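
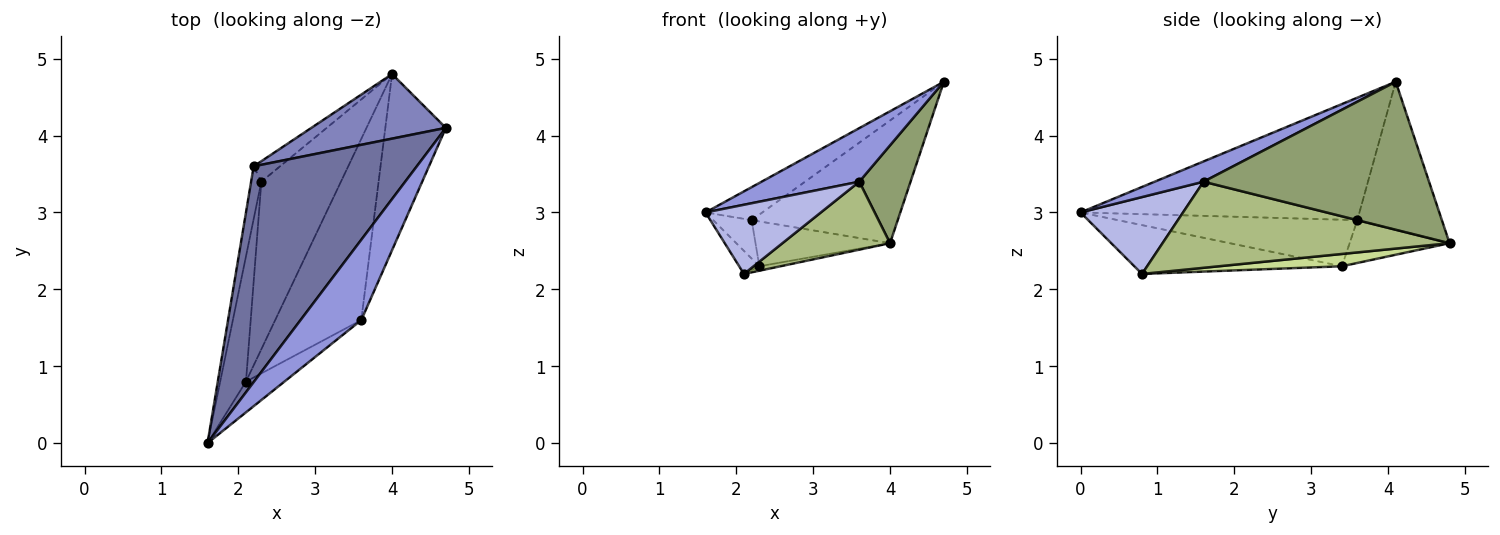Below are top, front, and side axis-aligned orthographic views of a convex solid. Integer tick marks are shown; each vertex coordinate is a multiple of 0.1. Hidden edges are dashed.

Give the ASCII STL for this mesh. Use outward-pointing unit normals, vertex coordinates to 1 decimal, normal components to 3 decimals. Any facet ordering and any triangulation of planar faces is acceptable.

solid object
 facet normal -0.596 0.121 0.794
  outer loop
   vertex 2.2 3.6 2.9
   vertex 1.6 0.0 3.0
   vertex 4.7 4.1 4.7
  endloop
 endfacet
 facet normal -0.456 0.788 0.415
  outer loop
   vertex 2.2 3.6 2.9
   vertex 4.7 4.1 4.7
   vertex 4.0 4.8 2.6
  endloop
 endfacet
 facet normal 0.267 -0.535 0.802
  outer loop
   vertex 3.6 1.6 3.4
   vertex 4.7 4.1 4.7
   vertex 1.6 0.0 3.0
  endloop
 endfacet
 facet normal 0.630 -0.709 -0.315
  outer loop
   vertex 3.6 1.6 3.4
   vertex 1.6 0.0 3.0
   vertex 2.1 0.8 2.2
  endloop
 endfacet
 facet normal 0.906 -0.206 -0.371
  outer loop
   vertex 3.6 1.6 3.4
   vertex 4.0 4.8 2.6
   vertex 4.7 4.1 4.7
  endloop
 endfacet
 facet normal 0.683 -0.256 -0.683
  outer loop
   vertex 3.6 1.6 3.4
   vertex 2.1 0.8 2.2
   vertex 4.0 4.8 2.6
  endloop
 endfacet
 facet normal 0.153 0.026 -0.988
  outer loop
   vertex 2.3 3.4 2.3
   vertex 4.0 4.8 2.6
   vertex 2.1 0.8 2.2
  endloop
 endfacet
 facet normal -0.560 0.754 -0.345
  outer loop
   vertex 2.3 3.4 2.3
   vertex 2.2 3.6 2.9
   vertex 4.0 4.8 2.6
  endloop
 endfacet
 facet normal -0.881 0.086 -0.465
  outer loop
   vertex 2.3 3.4 2.3
   vertex 2.1 0.8 2.2
   vertex 1.6 0.0 3.0
  endloop
 endfacet
 facet normal -0.965 0.155 -0.212
  outer loop
   vertex 2.3 3.4 2.3
   vertex 1.6 0.0 3.0
   vertex 2.2 3.6 2.9
  endloop
 endfacet
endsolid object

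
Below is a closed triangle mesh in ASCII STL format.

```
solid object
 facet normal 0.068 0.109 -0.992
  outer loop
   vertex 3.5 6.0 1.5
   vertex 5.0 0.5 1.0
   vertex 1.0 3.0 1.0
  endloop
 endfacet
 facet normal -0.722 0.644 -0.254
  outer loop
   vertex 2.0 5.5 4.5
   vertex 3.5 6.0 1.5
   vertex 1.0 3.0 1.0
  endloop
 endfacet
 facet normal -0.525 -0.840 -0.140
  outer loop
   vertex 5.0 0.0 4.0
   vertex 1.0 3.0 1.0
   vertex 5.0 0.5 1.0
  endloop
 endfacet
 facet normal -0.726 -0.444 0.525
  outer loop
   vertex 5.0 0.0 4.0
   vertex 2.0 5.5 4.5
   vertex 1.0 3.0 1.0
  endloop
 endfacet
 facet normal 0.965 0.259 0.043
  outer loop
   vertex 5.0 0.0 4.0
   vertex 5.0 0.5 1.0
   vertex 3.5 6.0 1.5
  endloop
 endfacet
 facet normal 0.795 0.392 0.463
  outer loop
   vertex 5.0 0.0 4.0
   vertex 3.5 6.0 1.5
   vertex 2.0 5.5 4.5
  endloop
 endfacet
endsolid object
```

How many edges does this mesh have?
9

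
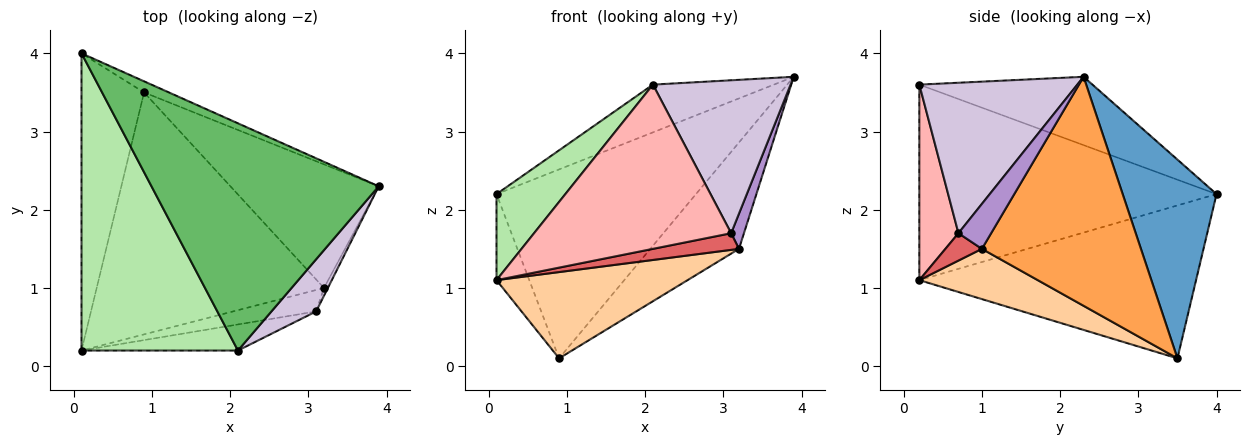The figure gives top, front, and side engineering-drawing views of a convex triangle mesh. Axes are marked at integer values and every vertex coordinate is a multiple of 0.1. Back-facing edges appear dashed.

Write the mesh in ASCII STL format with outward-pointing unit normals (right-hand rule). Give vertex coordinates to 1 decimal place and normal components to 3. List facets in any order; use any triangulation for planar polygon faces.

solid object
 facet normal 0.425 0.904 -0.053
  outer loop
   vertex 0.9 3.5 0.1
   vertex 0.1 4.0 2.2
   vertex 3.9 2.3 3.7
  endloop
 endfacet
 facet normal -0.920 0.109 -0.376
  outer loop
   vertex 0.9 3.5 0.1
   vertex 0.1 0.2 1.1
   vertex 0.1 4.0 2.2
  endloop
 endfacet
 facet normal 0.760 0.424 -0.492
  outer loop
   vertex 3.2 1.0 1.5
   vertex 0.9 3.5 0.1
   vertex 3.9 2.3 3.7
  endloop
 endfacet
 facet normal 0.204 -0.329 -0.922
  outer loop
   vertex 3.2 1.0 1.5
   vertex 0.1 0.2 1.1
   vertex 0.9 3.5 0.1
  endloop
 endfacet
 facet normal -0.282 0.197 0.939
  outer loop
   vertex 2.1 0.2 3.6
   vertex 3.9 2.3 3.7
   vertex 0.1 4.0 2.2
  endloop
 endfacet
 facet normal -0.768 -0.178 0.615
  outer loop
   vertex 2.1 0.2 3.6
   vertex 0.1 4.0 2.2
   vertex 0.1 0.2 1.1
  endloop
 endfacet
 facet normal 0.252 -0.594 -0.764
  outer loop
   vertex 3.1 0.7 1.7
   vertex 0.1 0.2 1.1
   vertex 3.2 1.0 1.5
  endloop
 endfacet
 facet normal 0.192 -0.969 -0.154
  outer loop
   vertex 3.1 0.7 1.7
   vertex 2.1 0.2 3.6
   vertex 0.1 0.2 1.1
  endloop
 endfacet
 facet normal 0.928 -0.363 -0.081
  outer loop
   vertex 3.1 0.7 1.7
   vertex 3.2 1.0 1.5
   vertex 3.9 2.3 3.7
  endloop
 endfacet
 facet normal 0.736 -0.641 0.219
  outer loop
   vertex 3.1 0.7 1.7
   vertex 3.9 2.3 3.7
   vertex 2.1 0.2 3.6
  endloop
 endfacet
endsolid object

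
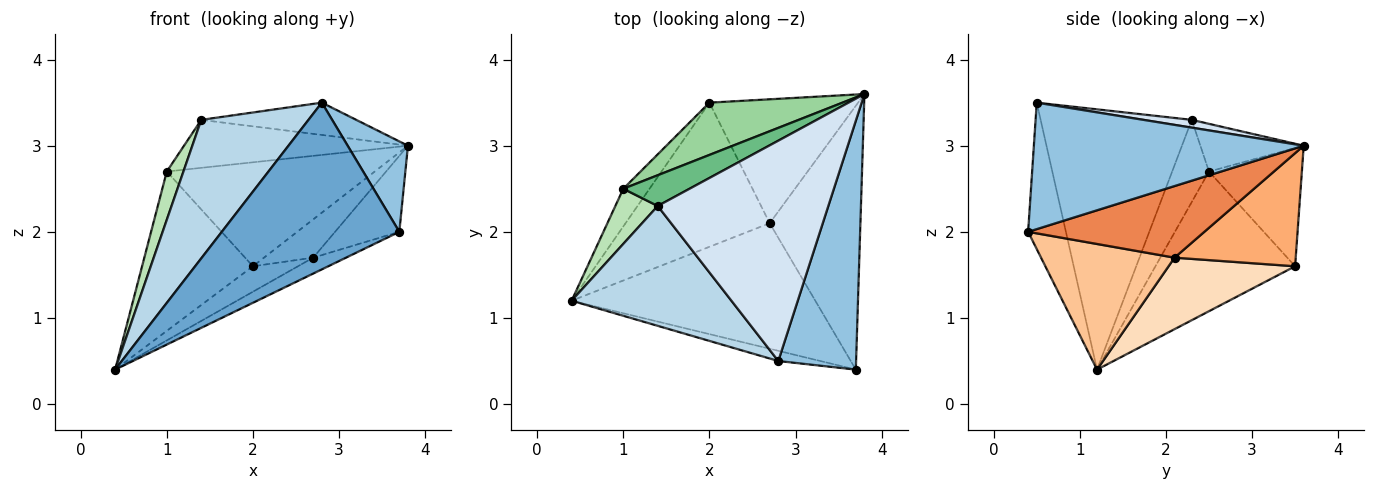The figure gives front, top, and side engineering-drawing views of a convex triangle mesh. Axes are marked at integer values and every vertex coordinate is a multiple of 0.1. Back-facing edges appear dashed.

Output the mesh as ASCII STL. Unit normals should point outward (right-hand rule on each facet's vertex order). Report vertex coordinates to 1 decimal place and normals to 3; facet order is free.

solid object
 facet normal -0.208 -0.976 -0.060
  outer loop
   vertex 2.8 0.5 3.5
   vertex 0.4 1.2 0.4
   vertex 3.7 0.4 2.0
  endloop
 endfacet
 facet normal 0.837 -0.187 0.515
  outer loop
   vertex 2.8 0.5 3.5
   vertex 3.7 0.4 2.0
   vertex 3.8 3.6 3.0
  endloop
 endfacet
 facet normal -0.729 -0.517 0.448
  outer loop
   vertex 1.4 2.3 3.3
   vertex 0.4 1.2 0.4
   vertex 2.8 0.5 3.5
  endloop
 endfacet
 facet normal 0.045 0.145 0.988
  outer loop
   vertex 1.4 2.3 3.3
   vertex 2.8 0.5 3.5
   vertex 3.8 3.6 3.0
  endloop
 endfacet
 facet normal 0.604 0.220 -0.766
  outer loop
   vertex 2.7 2.1 1.7
   vertex 3.8 3.6 3.0
   vertex 3.7 0.4 2.0
  endloop
 endfacet
 facet normal 0.588 0.239 -0.773
  outer loop
   vertex 2.7 2.1 1.7
   vertex 2.0 3.5 1.6
   vertex 3.8 3.6 3.0
  endloop
 endfacet
 facet normal 0.455 0.112 -0.883
  outer loop
   vertex 2.7 2.1 1.7
   vertex 3.7 0.4 2.0
   vertex 0.4 1.2 0.4
  endloop
 endfacet
 facet normal 0.439 0.156 -0.885
  outer loop
   vertex 2.7 2.1 1.7
   vertex 0.4 1.2 0.4
   vertex 2.0 3.5 1.6
  endloop
 endfacet
 facet normal -0.362 0.785 0.503
  outer loop
   vertex 1.0 2.5 2.7
   vertex 1.4 2.3 3.3
   vertex 3.8 3.6 3.0
  endloop
 endfacet
 facet normal -0.371 0.830 0.417
  outer loop
   vertex 1.0 2.5 2.7
   vertex 3.8 3.6 3.0
   vertex 2.0 3.5 1.6
  endloop
 endfacet
 facet normal -0.825 -0.372 0.426
  outer loop
   vertex 1.0 2.5 2.7
   vertex 0.4 1.2 0.4
   vertex 1.4 2.3 3.3
  endloop
 endfacet
 facet normal -0.775 0.615 -0.145
  outer loop
   vertex 1.0 2.5 2.7
   vertex 2.0 3.5 1.6
   vertex 0.4 1.2 0.4
  endloop
 endfacet
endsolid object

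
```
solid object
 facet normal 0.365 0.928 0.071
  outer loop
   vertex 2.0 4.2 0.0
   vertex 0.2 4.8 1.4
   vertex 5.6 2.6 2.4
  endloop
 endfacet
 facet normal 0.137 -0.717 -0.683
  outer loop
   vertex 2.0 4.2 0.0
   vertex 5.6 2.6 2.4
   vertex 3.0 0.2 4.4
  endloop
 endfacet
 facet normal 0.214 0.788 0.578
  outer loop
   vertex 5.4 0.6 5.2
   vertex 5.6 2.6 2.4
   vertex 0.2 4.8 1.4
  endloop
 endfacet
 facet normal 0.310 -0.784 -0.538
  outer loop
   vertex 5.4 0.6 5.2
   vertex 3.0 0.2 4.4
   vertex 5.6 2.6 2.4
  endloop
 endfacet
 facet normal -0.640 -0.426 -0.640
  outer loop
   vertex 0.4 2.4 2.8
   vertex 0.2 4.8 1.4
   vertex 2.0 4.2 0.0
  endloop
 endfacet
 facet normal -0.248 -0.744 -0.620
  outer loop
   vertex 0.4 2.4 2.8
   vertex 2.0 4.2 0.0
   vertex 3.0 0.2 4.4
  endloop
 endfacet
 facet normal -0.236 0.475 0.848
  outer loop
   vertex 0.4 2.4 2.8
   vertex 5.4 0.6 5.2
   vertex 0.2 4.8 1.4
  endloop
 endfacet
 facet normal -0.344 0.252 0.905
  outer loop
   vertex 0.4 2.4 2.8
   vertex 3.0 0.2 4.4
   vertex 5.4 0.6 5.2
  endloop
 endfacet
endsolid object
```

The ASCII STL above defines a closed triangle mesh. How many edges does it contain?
12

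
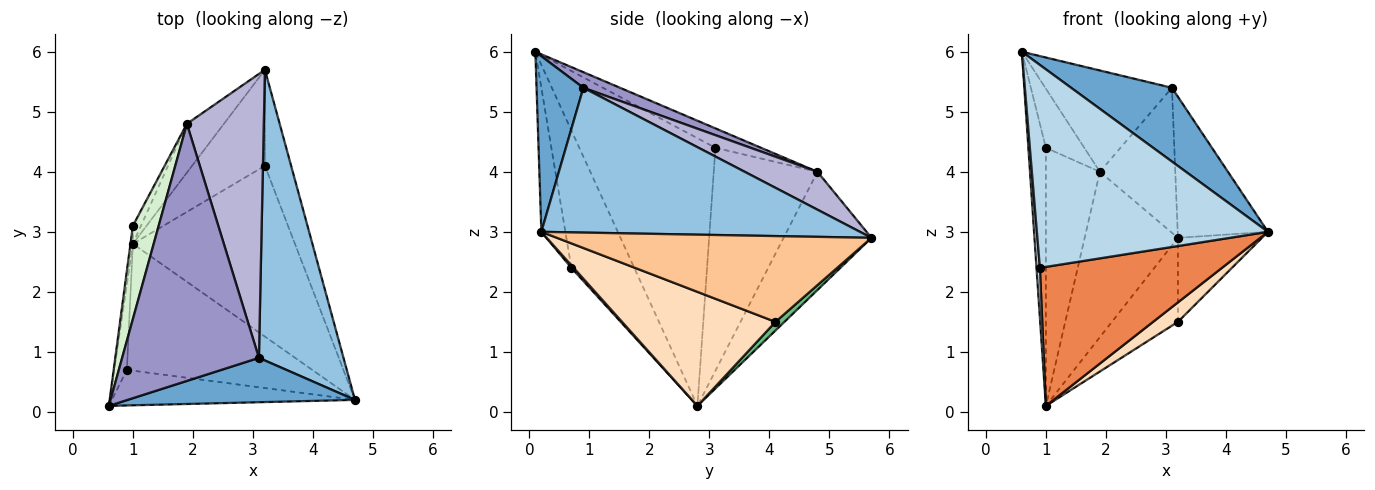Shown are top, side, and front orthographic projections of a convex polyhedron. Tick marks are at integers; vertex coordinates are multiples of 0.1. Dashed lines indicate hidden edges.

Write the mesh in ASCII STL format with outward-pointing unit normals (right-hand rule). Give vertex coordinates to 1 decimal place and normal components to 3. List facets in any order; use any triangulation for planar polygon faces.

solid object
 facet normal 0.370 -0.796 0.479
  outer loop
   vertex 3.1 0.9 5.4
   vertex 0.6 0.1 6.0
   vertex 4.7 0.2 3.0
  endloop
 endfacet
 facet normal 0.839 0.238 0.490
  outer loop
   vertex 3.1 0.9 5.4
   vertex 4.7 0.2 3.0
   vertex 3.2 5.7 2.9
  endloop
 endfacet
 facet normal -0.102 -0.980 -0.172
  outer loop
   vertex 0.9 0.7 2.4
   vertex 4.7 0.2 3.0
   vertex 0.6 0.1 6.0
  endloop
 endfacet
 facet normal -0.994 -0.053 -0.092
  outer loop
   vertex 0.9 0.7 2.4
   vertex 0.6 0.1 6.0
   vertex 1.0 2.8 0.1
  endloop
 endfacet
 facet normal 0.009 -0.739 -0.674
  outer loop
   vertex 0.9 0.7 2.4
   vertex 1.0 2.8 0.1
   vertex 4.7 0.2 3.0
  endloop
 endfacet
 facet normal -0.992 0.127 -0.009
  outer loop
   vertex 1.0 3.1 4.4
   vertex 1.0 2.8 0.1
   vertex 0.6 0.1 6.0
  endloop
 endfacet
 facet normal 0.927 0.248 -0.283
  outer loop
   vertex 3.2 4.1 1.5
   vertex 3.2 5.7 2.9
   vertex 4.7 0.2 3.0
  endloop
 endfacet
 facet normal 0.573 -0.093 -0.814
  outer loop
   vertex 3.2 4.1 1.5
   vertex 4.7 0.2 3.0
   vertex 1.0 2.8 0.1
  endloop
 endfacet
 facet normal 0.089 0.656 -0.750
  outer loop
   vertex 3.2 4.1 1.5
   vertex 1.0 2.8 0.1
   vertex 3.2 5.7 2.9
  endloop
 endfacet
 facet normal -0.670 0.712 -0.210
  outer loop
   vertex 1.9 4.8 4.0
   vertex 3.2 5.7 2.9
   vertex 1.0 2.8 0.1
  endloop
 endfacet
 facet normal -0.886 0.462 -0.032
  outer loop
   vertex 1.9 4.8 4.0
   vertex 1.0 2.8 0.1
   vertex 1.0 3.1 4.4
  endloop
 endfacet
 facet normal -0.536 0.452 0.713
  outer loop
   vertex 1.9 4.8 4.0
   vertex 1.0 3.1 4.4
   vertex 0.6 0.1 6.0
  endloop
 endfacet
 facet normal 0.105 0.365 0.925
  outer loop
   vertex 1.9 4.8 4.0
   vertex 0.6 0.1 6.0
   vertex 3.1 0.9 5.4
  endloop
 endfacet
 facet normal 0.402 0.416 0.816
  outer loop
   vertex 1.9 4.8 4.0
   vertex 3.1 0.9 5.4
   vertex 3.2 5.7 2.9
  endloop
 endfacet
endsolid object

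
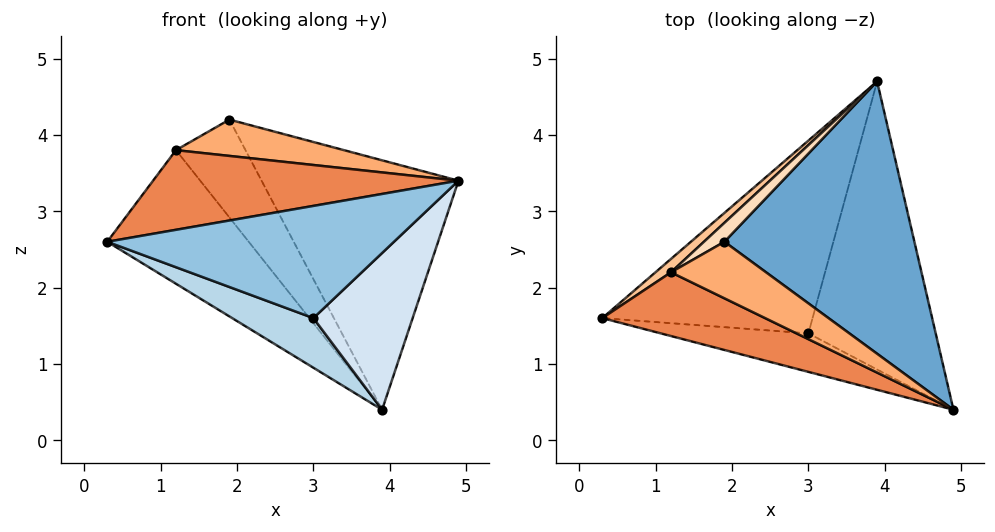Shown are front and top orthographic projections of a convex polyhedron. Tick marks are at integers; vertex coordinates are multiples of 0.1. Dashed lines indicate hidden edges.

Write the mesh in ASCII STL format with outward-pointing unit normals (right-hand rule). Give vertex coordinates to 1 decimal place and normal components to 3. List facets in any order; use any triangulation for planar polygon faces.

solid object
 facet normal 0.569 0.555 0.606
  outer loop
   vertex 1.9 2.6 4.2
   vertex 4.9 0.4 3.4
   vertex 3.9 4.7 0.4
  endloop
 endfacet
 facet normal -0.187 -0.929 -0.319
  outer loop
   vertex 3.0 1.4 1.6
   vertex 4.9 0.4 3.4
   vertex 0.3 1.6 2.6
  endloop
 endfacet
 facet normal -0.353 -0.233 -0.906
  outer loop
   vertex 3.0 1.4 1.6
   vertex 0.3 1.6 2.6
   vertex 3.9 4.7 0.4
  endloop
 endfacet
 facet normal 0.502 -0.413 -0.760
  outer loop
   vertex 3.0 1.4 1.6
   vertex 3.9 4.7 0.4
   vertex 4.9 0.4 3.4
  endloop
 endfacet
 facet normal -0.298 -0.745 0.596
  outer loop
   vertex 1.2 2.2 3.8
   vertex 0.3 1.6 2.6
   vertex 4.9 0.4 3.4
  endloop
 endfacet
 facet normal -0.169 -0.533 0.829
  outer loop
   vertex 1.2 2.2 3.8
   vertex 4.9 0.4 3.4
   vertex 1.9 2.6 4.2
  endloop
 endfacet
 facet normal -0.623 0.778 0.078
  outer loop
   vertex 1.2 2.2 3.8
   vertex 3.9 4.7 0.4
   vertex 0.3 1.6 2.6
  endloop
 endfacet
 facet normal -0.556 0.816 0.158
  outer loop
   vertex 1.2 2.2 3.8
   vertex 1.9 2.6 4.2
   vertex 3.9 4.7 0.4
  endloop
 endfacet
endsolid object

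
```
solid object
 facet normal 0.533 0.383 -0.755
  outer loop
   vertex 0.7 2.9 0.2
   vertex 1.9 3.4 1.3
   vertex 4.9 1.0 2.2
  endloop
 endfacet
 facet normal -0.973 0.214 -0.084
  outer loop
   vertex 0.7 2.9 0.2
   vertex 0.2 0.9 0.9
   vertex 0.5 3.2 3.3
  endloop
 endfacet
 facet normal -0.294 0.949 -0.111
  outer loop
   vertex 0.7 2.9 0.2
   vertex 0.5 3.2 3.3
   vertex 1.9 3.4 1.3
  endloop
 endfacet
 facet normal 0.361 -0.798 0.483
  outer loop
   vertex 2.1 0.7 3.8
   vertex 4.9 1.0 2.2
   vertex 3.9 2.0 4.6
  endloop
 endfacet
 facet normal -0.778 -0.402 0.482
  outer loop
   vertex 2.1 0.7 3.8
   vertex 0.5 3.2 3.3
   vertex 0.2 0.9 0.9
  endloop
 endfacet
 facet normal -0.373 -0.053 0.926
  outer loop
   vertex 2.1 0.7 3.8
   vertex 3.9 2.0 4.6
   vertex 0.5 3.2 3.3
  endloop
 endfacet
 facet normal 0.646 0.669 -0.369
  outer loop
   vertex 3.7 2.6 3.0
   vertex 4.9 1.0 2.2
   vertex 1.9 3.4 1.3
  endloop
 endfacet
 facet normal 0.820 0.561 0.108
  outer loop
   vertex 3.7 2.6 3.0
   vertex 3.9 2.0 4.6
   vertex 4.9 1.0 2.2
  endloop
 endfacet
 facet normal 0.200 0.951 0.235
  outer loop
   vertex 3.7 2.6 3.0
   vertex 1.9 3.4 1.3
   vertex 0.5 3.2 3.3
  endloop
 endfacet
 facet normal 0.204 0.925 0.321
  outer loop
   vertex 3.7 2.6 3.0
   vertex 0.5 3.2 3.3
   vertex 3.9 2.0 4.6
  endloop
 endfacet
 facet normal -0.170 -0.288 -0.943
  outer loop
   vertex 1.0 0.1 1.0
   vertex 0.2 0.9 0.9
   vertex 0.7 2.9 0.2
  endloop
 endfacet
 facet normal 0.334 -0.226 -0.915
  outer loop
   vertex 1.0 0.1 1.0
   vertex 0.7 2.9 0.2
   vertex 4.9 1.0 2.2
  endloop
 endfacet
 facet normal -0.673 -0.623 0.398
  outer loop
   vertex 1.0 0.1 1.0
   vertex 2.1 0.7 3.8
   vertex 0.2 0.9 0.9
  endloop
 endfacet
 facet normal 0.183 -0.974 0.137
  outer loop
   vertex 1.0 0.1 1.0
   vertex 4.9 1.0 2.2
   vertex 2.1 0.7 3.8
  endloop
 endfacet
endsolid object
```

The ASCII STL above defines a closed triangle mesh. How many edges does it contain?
21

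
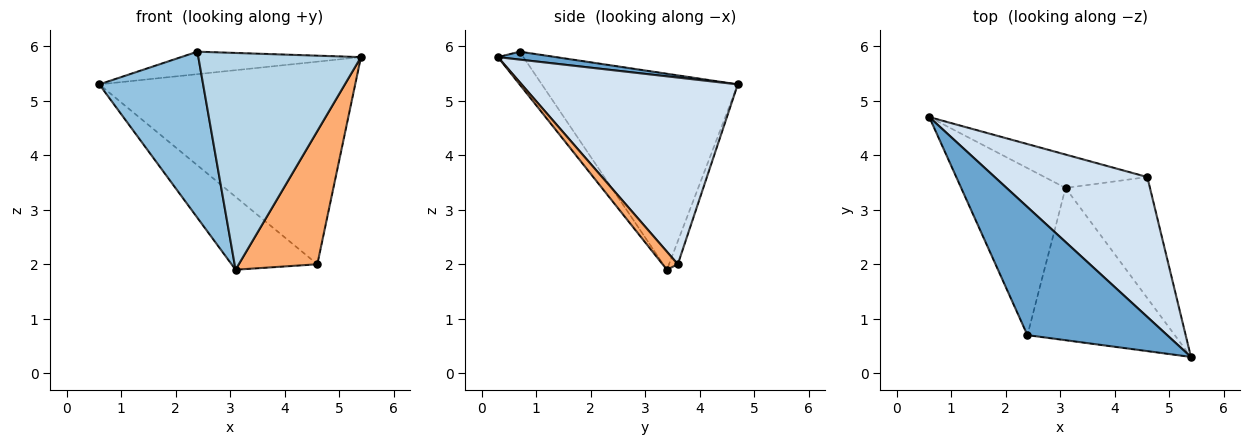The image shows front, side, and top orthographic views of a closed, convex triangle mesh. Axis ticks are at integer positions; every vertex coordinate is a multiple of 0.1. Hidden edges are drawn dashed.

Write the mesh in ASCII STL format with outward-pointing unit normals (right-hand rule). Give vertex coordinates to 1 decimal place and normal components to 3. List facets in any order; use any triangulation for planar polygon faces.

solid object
 facet normal 0.056 0.173 0.983
  outer loop
   vertex 2.4 0.7 5.9
   vertex 5.4 0.3 5.8
   vertex 0.6 4.7 5.3
  endloop
 endfacet
 facet normal -0.799 -0.424 -0.426
  outer loop
   vertex 3.1 3.4 1.9
   vertex 2.4 0.7 5.9
   vertex 0.6 4.7 5.3
  endloop
 endfacet
 facet normal -0.127 -0.812 -0.570
  outer loop
   vertex 3.1 3.4 1.9
   vertex 5.4 0.3 5.8
   vertex 2.4 0.7 5.9
  endloop
 endfacet
 facet normal 0.571 0.676 0.467
  outer loop
   vertex 4.6 3.6 2.0
   vertex 0.6 4.7 5.3
   vertex 5.4 0.3 5.8
  endloop
 endfacet
 facet normal -0.093 0.905 -0.415
  outer loop
   vertex 4.6 3.6 2.0
   vertex 3.1 3.4 1.9
   vertex 0.6 4.7 5.3
  endloop
 endfacet
 facet normal 0.142 -0.732 -0.666
  outer loop
   vertex 4.6 3.6 2.0
   vertex 5.4 0.3 5.8
   vertex 3.1 3.4 1.9
  endloop
 endfacet
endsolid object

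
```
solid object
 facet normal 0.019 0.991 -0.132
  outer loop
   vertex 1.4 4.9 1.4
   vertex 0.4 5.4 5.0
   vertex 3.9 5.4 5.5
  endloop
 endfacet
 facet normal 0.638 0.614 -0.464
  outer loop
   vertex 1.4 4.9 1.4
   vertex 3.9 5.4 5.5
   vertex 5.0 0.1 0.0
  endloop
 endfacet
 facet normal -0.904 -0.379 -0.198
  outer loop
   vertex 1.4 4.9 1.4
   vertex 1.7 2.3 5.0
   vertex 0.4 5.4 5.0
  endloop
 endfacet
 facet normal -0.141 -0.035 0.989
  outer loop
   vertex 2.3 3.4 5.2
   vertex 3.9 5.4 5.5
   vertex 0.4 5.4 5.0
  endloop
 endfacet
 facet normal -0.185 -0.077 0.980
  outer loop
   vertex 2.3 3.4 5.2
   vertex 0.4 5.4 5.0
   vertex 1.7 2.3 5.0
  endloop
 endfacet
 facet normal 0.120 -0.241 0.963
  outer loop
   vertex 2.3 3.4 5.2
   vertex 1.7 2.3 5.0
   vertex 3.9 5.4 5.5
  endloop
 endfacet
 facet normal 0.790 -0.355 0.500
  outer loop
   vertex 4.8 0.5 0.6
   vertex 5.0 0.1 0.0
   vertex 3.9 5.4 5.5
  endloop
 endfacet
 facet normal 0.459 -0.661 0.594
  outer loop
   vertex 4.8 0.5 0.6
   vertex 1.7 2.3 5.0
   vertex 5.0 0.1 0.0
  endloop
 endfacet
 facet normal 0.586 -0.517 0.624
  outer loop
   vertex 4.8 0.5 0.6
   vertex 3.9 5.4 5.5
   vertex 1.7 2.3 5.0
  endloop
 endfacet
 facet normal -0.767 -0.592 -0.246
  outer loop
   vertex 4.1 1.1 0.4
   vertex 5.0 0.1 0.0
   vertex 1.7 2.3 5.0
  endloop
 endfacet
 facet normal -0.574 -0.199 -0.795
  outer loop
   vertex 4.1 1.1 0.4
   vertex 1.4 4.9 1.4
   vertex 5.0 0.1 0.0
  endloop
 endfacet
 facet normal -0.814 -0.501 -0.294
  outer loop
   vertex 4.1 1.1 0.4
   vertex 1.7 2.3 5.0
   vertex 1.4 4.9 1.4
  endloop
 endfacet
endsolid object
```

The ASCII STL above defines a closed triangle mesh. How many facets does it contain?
12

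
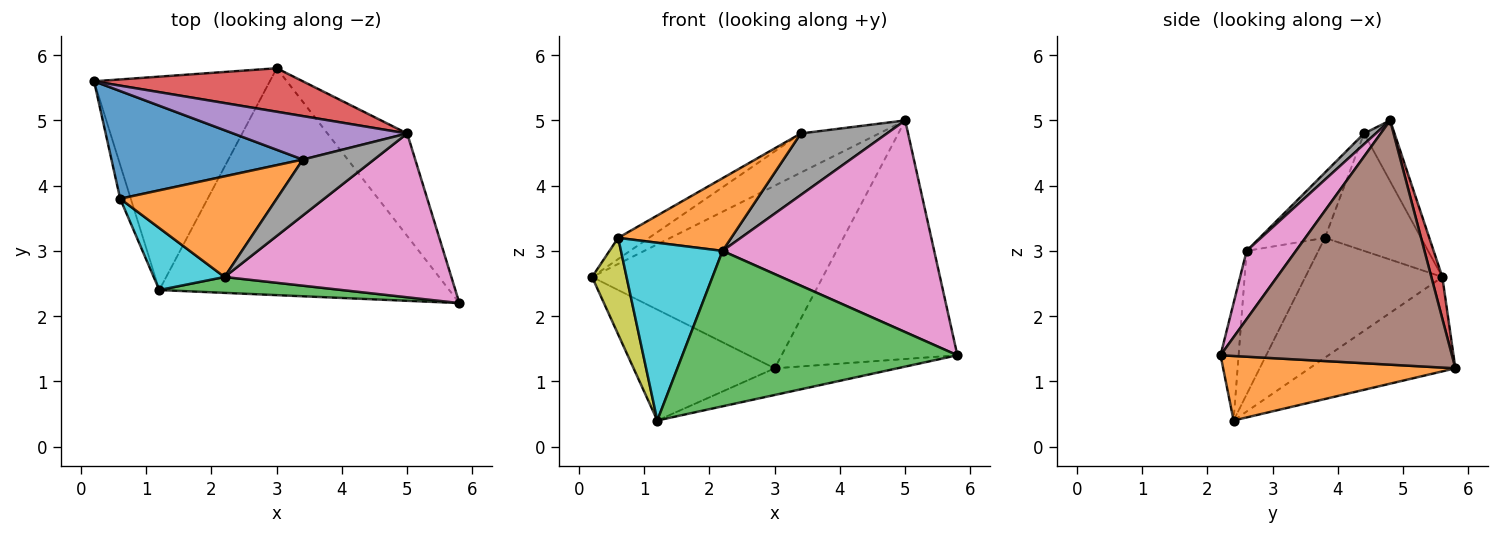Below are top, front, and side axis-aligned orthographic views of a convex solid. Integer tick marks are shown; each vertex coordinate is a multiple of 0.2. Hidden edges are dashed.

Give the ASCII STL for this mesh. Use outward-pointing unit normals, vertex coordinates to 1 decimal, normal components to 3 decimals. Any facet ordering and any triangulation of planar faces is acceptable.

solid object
 facet normal -0.430 0.416 -0.801
  outer loop
   vertex 3.0 5.8 1.2
   vertex 1.2 2.4 0.4
   vertex 0.2 5.6 2.6
  endloop
 endfacet
 facet normal 0.216 0.114 -0.970
  outer loop
   vertex 3.0 5.8 1.2
   vertex 5.8 2.2 1.4
   vertex 1.2 2.4 0.4
  endloop
 endfacet
 facet normal -0.065 -0.993 0.101
  outer loop
   vertex 2.2 2.6 3.0
   vertex 1.2 2.4 0.4
   vertex 5.8 2.2 1.4
  endloop
 endfacet
 facet normal 0.046 0.972 0.231
  outer loop
   vertex 5.0 4.8 5.0
   vertex 3.0 5.8 1.2
   vertex 0.2 5.6 2.6
  endloop
 endfacet
 facet normal -0.252 0.647 0.719
  outer loop
   vertex 5.0 4.8 5.0
   vertex 0.2 5.6 2.6
   vertex 3.4 4.4 4.8
  endloop
 endfacet
 facet normal 0.771 0.585 -0.252
  outer loop
   vertex 5.0 4.8 5.0
   vertex 5.8 2.2 1.4
   vertex 3.0 5.8 1.2
  endloop
 endfacet
 facet normal 0.181 -0.778 0.602
  outer loop
   vertex 5.0 4.8 5.0
   vertex 2.2 2.6 3.0
   vertex 5.8 2.2 1.4
  endloop
 endfacet
 facet normal 0.100 -0.736 0.669
  outer loop
   vertex 5.0 4.8 5.0
   vertex 3.4 4.4 4.8
   vertex 2.2 2.6 3.0
  endloop
 endfacet
 facet normal -0.966 -0.243 -0.085
  outer loop
   vertex 0.6 3.8 3.2
   vertex 0.2 5.6 2.6
   vertex 1.2 2.4 0.4
  endloop
 endfacet
 facet normal -0.555 -0.786 0.274
  outer loop
   vertex 0.6 3.8 3.2
   vertex 1.2 2.4 0.4
   vertex 2.2 2.6 3.0
  endloop
 endfacet
 facet normal -0.516 0.166 0.841
  outer loop
   vertex 0.6 3.8 3.2
   vertex 3.4 4.4 4.8
   vertex 0.2 5.6 2.6
  endloop
 endfacet
 facet normal -0.320 -0.555 0.768
  outer loop
   vertex 0.6 3.8 3.2
   vertex 2.2 2.6 3.0
   vertex 3.4 4.4 4.8
  endloop
 endfacet
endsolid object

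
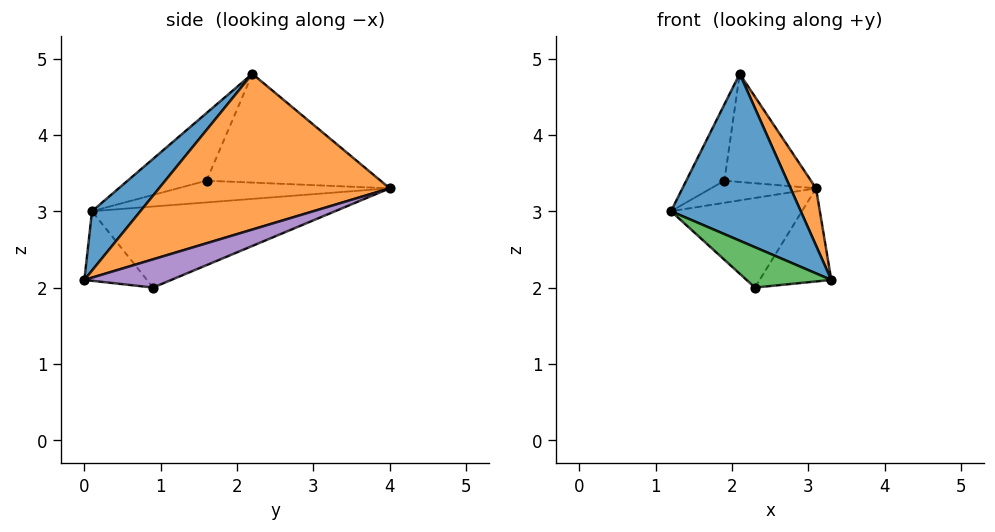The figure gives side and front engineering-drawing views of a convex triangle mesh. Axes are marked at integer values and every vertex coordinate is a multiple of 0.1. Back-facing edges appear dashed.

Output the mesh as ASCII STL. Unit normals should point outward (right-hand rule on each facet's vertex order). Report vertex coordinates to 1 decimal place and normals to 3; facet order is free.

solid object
 facet normal 0.257 -0.690 0.677
  outer loop
   vertex 2.1 2.2 4.8
   vertex 1.2 0.1 3.0
   vertex 3.3 0.0 2.1
  endloop
 endfacet
 facet normal 0.878 -0.097 0.469
  outer loop
   vertex 2.1 2.2 4.8
   vertex 3.3 0.0 2.1
   vertex 3.1 4.0 3.3
  endloop
 endfacet
 facet normal -0.363 -0.491 -0.792
  outer loop
   vertex 2.3 0.9 2.0
   vertex 3.3 0.0 2.1
   vertex 1.2 0.1 3.0
  endloop
 endfacet
 facet normal -0.759 0.409 -0.508
  outer loop
   vertex 2.3 0.9 2.0
   vertex 1.2 0.1 3.0
   vertex 3.1 4.0 3.3
  endloop
 endfacet
 facet normal 0.346 0.285 -0.894
  outer loop
   vertex 2.3 0.9 2.0
   vertex 3.1 4.0 3.3
   vertex 3.3 0.0 2.1
  endloop
 endfacet
 facet normal -0.892 0.442 -0.096
  outer loop
   vertex 1.9 1.6 3.4
   vertex 3.1 4.0 3.3
   vertex 1.2 0.1 3.0
  endloop
 endfacet
 facet normal -0.899 0.435 -0.058
  outer loop
   vertex 1.9 1.6 3.4
   vertex 1.2 0.1 3.0
   vertex 2.1 2.2 4.8
  endloop
 endfacet
 facet normal -0.894 0.444 -0.063
  outer loop
   vertex 1.9 1.6 3.4
   vertex 2.1 2.2 4.8
   vertex 3.1 4.0 3.3
  endloop
 endfacet
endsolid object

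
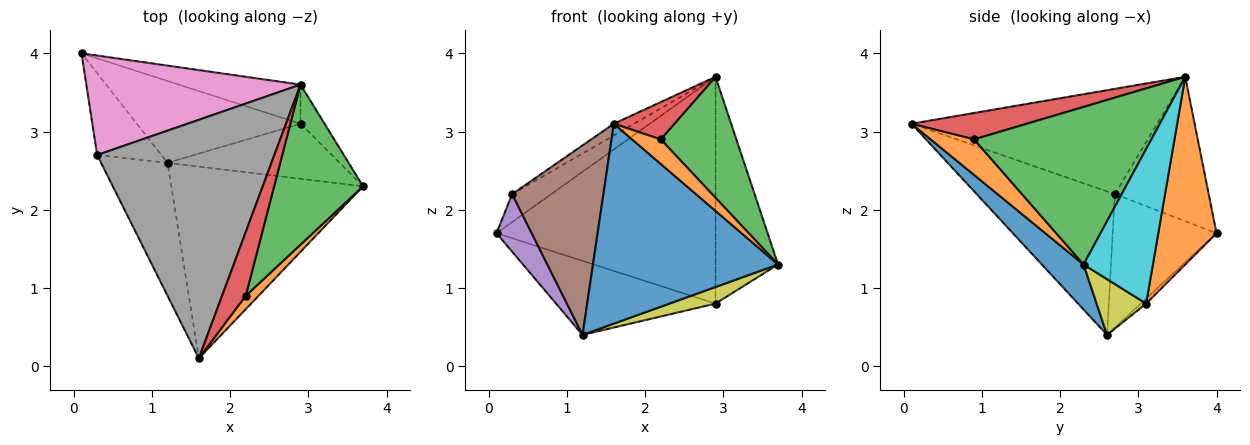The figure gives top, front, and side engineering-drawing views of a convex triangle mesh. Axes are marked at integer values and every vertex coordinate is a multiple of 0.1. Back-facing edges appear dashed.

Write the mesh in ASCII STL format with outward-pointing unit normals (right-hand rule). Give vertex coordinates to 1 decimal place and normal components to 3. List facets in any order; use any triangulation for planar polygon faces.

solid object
 facet normal 0.161 -0.712 -0.683
  outer loop
   vertex 1.2 2.6 0.4
   vertex 3.7 2.3 1.3
   vertex 1.6 0.1 3.1
  endloop
 endfacet
 facet normal 0.799 -0.528 0.288
  outer loop
   vertex 2.2 0.9 2.9
   vertex 1.6 0.1 3.1
   vertex 3.7 2.3 1.3
  endloop
 endfacet
 facet normal 0.816 -0.348 0.461
  outer loop
   vertex 2.2 0.9 2.9
   vertex 3.7 2.3 1.3
   vertex 2.9 3.6 3.7
  endloop
 endfacet
 facet normal 0.693 -0.364 0.622
  outer loop
   vertex 2.2 0.9 2.9
   vertex 2.9 3.6 3.7
   vertex 1.6 0.1 3.1
  endloop
 endfacet
 facet normal -0.862 -0.292 -0.415
  outer loop
   vertex 0.3 2.7 2.2
   vertex 0.1 4.0 1.7
   vertex 1.2 2.6 0.4
  endloop
 endfacet
 facet normal -0.778 -0.514 -0.361
  outer loop
   vertex 0.3 2.7 2.2
   vertex 1.2 2.6 0.4
   vertex 1.6 0.1 3.1
  endloop
 endfacet
 facet normal -0.544 0.227 0.808
  outer loop
   vertex 0.3 2.7 2.2
   vertex 2.9 3.6 3.7
   vertex 0.1 4.0 1.7
  endloop
 endfacet
 facet normal -0.510 0.042 0.859
  outer loop
   vertex 0.3 2.7 2.2
   vertex 1.6 0.1 3.1
   vertex 2.9 3.6 3.7
  endloop
 endfacet
 facet normal 0.296 -0.275 -0.915
  outer loop
   vertex 2.9 3.1 0.8
   vertex 3.7 2.3 1.3
   vertex 1.2 2.6 0.4
  endloop
 endfacet
 facet normal 0.737 0.666 -0.115
  outer loop
   vertex 2.9 3.1 0.8
   vertex 2.9 3.6 3.7
   vertex 3.7 2.3 1.3
  endloop
 endfacet
 facet normal -0.023 0.671 -0.741
  outer loop
   vertex 2.9 3.1 0.8
   vertex 1.2 2.6 0.4
   vertex 0.1 4.0 1.7
  endloop
 endfacet
 facet normal 0.254 0.953 -0.164
  outer loop
   vertex 2.9 3.1 0.8
   vertex 0.1 4.0 1.7
   vertex 2.9 3.6 3.7
  endloop
 endfacet
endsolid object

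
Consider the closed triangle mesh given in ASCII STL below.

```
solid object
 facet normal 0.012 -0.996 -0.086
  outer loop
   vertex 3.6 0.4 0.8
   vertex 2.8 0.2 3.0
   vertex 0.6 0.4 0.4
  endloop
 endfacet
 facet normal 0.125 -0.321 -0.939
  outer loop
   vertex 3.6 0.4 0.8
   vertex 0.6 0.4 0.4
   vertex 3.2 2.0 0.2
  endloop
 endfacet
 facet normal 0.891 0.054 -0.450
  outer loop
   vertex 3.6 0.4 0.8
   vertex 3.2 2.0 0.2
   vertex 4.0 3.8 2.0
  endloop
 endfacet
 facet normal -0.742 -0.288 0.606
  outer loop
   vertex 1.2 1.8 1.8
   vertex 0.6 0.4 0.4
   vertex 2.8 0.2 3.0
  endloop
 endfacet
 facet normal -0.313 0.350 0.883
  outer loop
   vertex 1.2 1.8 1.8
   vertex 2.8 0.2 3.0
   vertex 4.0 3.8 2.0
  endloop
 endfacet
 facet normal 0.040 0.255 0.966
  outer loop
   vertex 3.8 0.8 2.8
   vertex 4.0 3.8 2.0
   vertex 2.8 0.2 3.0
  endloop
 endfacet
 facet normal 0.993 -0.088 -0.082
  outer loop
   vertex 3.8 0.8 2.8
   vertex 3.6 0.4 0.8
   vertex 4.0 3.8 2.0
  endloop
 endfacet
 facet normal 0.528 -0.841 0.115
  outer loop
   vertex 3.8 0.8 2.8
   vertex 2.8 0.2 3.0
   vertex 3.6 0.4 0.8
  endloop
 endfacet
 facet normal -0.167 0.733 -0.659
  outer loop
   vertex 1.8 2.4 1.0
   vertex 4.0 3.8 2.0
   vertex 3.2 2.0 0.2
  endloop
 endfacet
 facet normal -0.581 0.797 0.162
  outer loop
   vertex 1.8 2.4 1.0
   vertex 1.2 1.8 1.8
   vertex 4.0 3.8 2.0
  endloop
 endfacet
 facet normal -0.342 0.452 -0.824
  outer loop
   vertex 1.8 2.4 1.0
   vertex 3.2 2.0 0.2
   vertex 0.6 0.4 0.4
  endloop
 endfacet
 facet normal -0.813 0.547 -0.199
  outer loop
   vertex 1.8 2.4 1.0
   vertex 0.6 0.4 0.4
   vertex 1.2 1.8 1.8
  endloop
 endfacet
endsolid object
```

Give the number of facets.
12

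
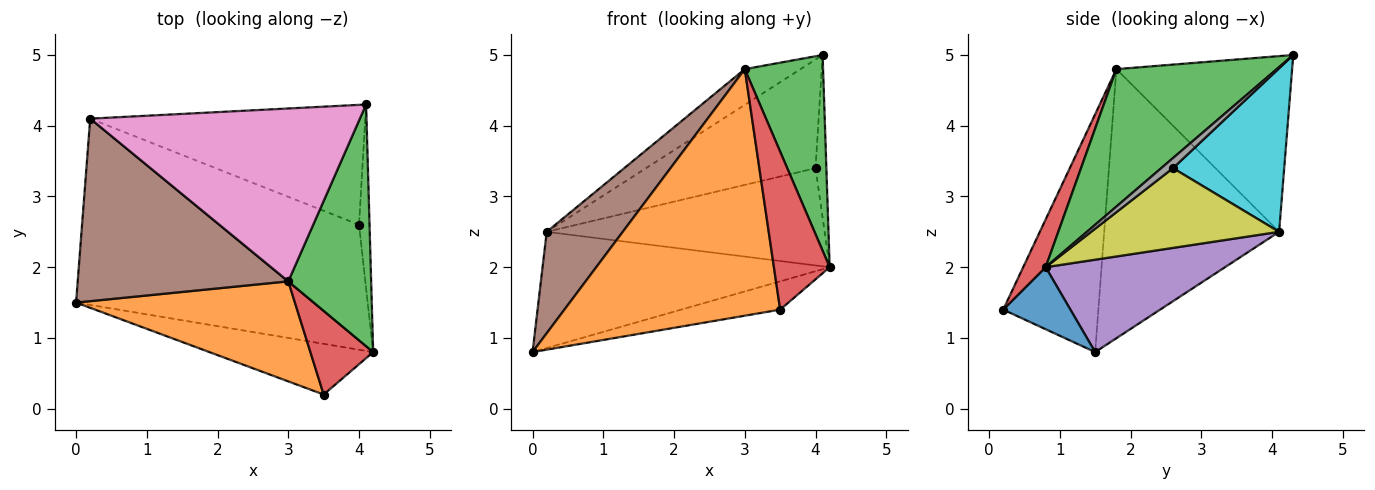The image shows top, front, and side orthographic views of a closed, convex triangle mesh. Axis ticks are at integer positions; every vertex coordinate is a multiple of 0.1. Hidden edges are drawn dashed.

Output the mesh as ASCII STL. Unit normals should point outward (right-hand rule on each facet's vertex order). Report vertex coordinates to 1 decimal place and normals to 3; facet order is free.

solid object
 facet normal 0.314 0.463 -0.829
  outer loop
   vertex 3.5 0.2 1.4
   vertex 0.0 1.5 0.8
   vertex 4.2 0.8 2.0
  endloop
 endfacet
 facet normal -0.378 -0.858 0.348
  outer loop
   vertex 3.0 1.8 4.8
   vertex 0.0 1.5 0.8
   vertex 3.5 0.2 1.4
  endloop
 endfacet
 facet normal 0.790 -0.386 0.476
  outer loop
   vertex 3.0 1.8 4.8
   vertex 4.2 0.8 2.0
   vertex 4.1 4.3 5.0
  endloop
 endfacet
 facet normal 0.335 -0.832 0.441
  outer loop
   vertex 3.0 1.8 4.8
   vertex 3.5 0.2 1.4
   vertex 4.2 0.8 2.0
  endloop
 endfacet
 facet normal 0.314 0.503 -0.806
  outer loop
   vertex 0.2 4.1 2.5
   vertex 4.2 0.8 2.0
   vertex 0.0 1.5 0.8
  endloop
 endfacet
 facet normal -0.745 -0.324 0.583
  outer loop
   vertex 0.2 4.1 2.5
   vertex 0.0 1.5 0.8
   vertex 3.0 1.8 4.8
  endloop
 endfacet
 facet normal -0.538 0.171 0.826
  outer loop
   vertex 0.2 4.1 2.5
   vertex 3.0 1.8 4.8
   vertex 4.1 4.3 5.0
  endloop
 endfacet
 facet normal 0.584 0.538 -0.608
  outer loop
   vertex 4.0 2.6 3.4
   vertex 4.1 4.3 5.0
   vertex 4.2 0.8 2.0
  endloop
 endfacet
 facet normal 0.399 0.590 -0.702
  outer loop
   vertex 4.0 2.6 3.4
   vertex 4.2 0.8 2.0
   vertex 0.2 4.1 2.5
  endloop
 endfacet
 facet normal 0.403 0.615 -0.678
  outer loop
   vertex 4.0 2.6 3.4
   vertex 0.2 4.1 2.5
   vertex 4.1 4.3 5.0
  endloop
 endfacet
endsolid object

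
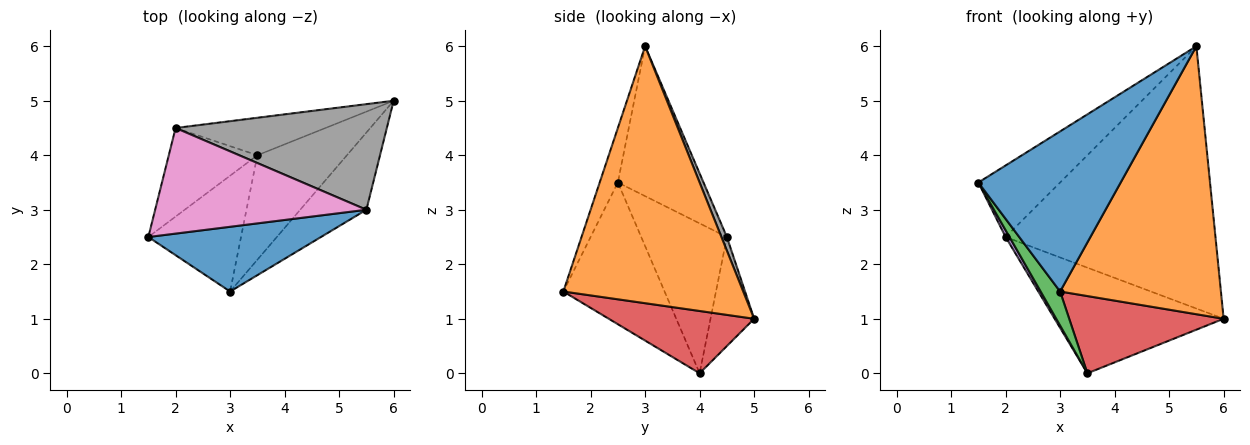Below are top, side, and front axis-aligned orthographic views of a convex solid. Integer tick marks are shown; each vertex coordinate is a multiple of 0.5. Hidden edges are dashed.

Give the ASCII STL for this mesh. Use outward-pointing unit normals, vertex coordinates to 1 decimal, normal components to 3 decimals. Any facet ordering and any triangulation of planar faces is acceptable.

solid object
 facet normal -0.118 -0.921 0.372
  outer loop
   vertex 5.5 3.0 6.0
   vertex 1.5 2.5 3.5
   vertex 3.0 1.5 1.5
  endloop
 endfacet
 facet normal 0.732 -0.655 -0.189
  outer loop
   vertex 5.5 3.0 6.0
   vertex 3.0 1.5 1.5
   vertex 6.0 5.0 1.0
  endloop
 endfacet
 facet normal -0.826 -0.159 -0.540
  outer loop
   vertex 3.5 4.0 0.0
   vertex 3.0 1.5 1.5
   vertex 1.5 2.5 3.5
  endloop
 endfacet
 facet normal 0.488 -0.519 -0.702
  outer loop
   vertex 3.5 4.0 0.0
   vertex 6.0 5.0 1.0
   vertex 3.0 1.5 1.5
  endloop
 endfacet
 facet normal -0.860 -0.039 -0.508
  outer loop
   vertex 2.0 4.5 2.5
   vertex 3.5 4.0 0.0
   vertex 1.5 2.5 3.5
  endloop
 endfacet
 facet normal -0.236 0.916 -0.325
  outer loop
   vertex 2.0 4.5 2.5
   vertex 6.0 5.0 1.0
   vertex 3.5 4.0 0.0
  endloop
 endfacet
 facet normal -0.507 0.484 0.714
  outer loop
   vertex 2.0 4.5 2.5
   vertex 1.5 2.5 3.5
   vertex 5.5 3.0 6.0
  endloop
 endfacet
 facet normal 0.024 0.927 0.373
  outer loop
   vertex 2.0 4.5 2.5
   vertex 5.5 3.0 6.0
   vertex 6.0 5.0 1.0
  endloop
 endfacet
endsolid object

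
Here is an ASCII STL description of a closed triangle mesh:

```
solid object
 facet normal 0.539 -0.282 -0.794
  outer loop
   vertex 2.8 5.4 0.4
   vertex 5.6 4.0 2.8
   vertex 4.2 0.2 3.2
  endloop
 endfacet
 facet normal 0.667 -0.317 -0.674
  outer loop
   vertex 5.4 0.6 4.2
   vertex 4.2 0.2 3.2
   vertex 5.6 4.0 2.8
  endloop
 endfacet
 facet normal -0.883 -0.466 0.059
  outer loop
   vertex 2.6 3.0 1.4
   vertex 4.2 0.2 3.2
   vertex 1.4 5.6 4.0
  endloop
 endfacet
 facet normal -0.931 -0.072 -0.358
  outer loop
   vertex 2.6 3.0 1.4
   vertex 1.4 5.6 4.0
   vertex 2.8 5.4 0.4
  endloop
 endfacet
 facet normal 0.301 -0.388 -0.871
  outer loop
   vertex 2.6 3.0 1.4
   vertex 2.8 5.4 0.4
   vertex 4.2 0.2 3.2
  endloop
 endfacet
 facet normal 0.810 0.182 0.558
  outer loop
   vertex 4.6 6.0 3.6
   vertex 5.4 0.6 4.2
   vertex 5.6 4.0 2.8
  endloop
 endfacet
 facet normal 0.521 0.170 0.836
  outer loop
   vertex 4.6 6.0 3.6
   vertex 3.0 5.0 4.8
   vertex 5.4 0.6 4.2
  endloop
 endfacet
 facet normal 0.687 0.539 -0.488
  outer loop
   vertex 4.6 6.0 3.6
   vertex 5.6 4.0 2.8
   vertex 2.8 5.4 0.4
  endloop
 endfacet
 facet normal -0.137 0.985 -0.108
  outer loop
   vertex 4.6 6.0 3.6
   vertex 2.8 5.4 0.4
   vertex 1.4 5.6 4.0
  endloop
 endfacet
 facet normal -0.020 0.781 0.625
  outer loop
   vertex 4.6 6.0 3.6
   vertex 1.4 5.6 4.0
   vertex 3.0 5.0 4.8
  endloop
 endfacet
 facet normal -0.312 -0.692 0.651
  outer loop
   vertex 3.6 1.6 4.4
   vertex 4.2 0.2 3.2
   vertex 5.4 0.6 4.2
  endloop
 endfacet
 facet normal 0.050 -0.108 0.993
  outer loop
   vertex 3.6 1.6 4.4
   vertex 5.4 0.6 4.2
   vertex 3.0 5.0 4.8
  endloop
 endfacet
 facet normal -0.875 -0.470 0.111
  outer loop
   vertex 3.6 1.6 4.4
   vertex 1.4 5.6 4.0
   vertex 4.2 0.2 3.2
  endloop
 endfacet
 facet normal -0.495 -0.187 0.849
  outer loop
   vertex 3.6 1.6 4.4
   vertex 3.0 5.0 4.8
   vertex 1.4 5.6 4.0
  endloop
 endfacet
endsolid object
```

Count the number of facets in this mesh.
14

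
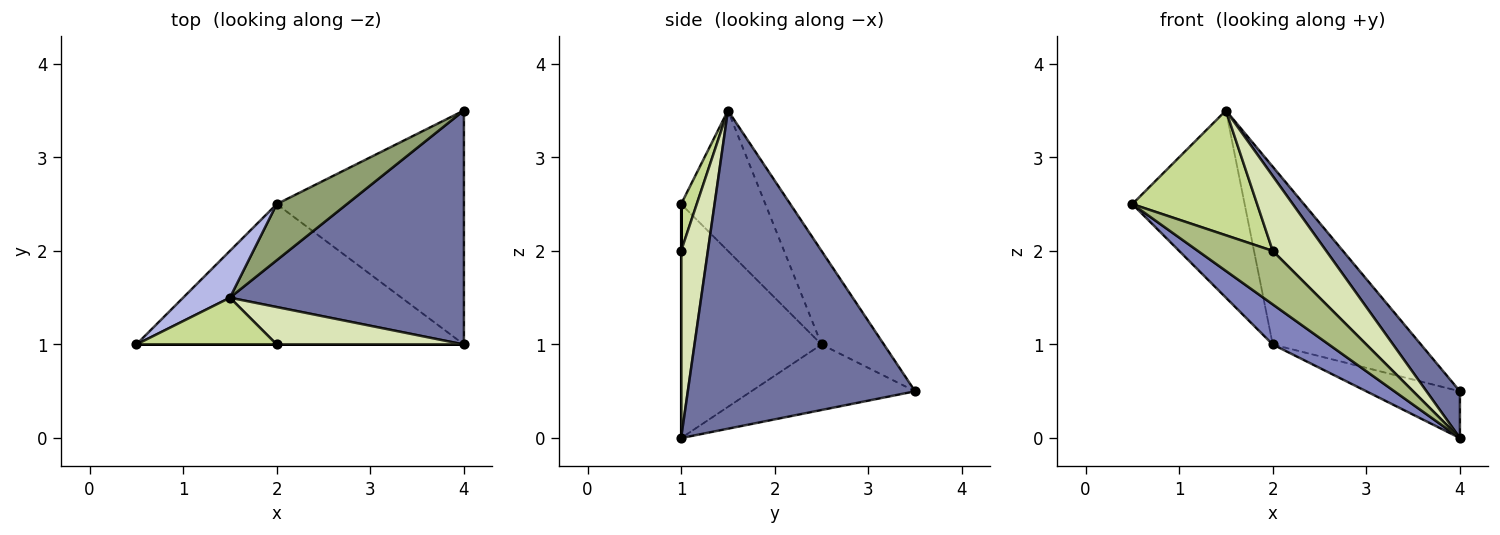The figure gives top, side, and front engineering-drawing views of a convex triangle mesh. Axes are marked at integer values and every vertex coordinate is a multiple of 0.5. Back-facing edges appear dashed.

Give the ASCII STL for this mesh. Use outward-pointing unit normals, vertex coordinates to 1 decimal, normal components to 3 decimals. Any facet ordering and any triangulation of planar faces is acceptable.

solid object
 facet normal 0.800 -0.118 0.588
  outer loop
   vertex 1.5 1.5 3.5
   vertex 4.0 1.0 0.0
   vertex 4.0 3.5 0.5
  endloop
 endfacet
 facet normal -0.566 -0.226 -0.793
  outer loop
   vertex 2.0 2.5 1.0
   vertex 4.0 1.0 0.0
   vertex 0.5 1.0 2.5
  endloop
 endfacet
 facet normal -0.325 0.185 -0.927
  outer loop
   vertex 2.0 2.5 1.0
   vertex 4.0 3.5 0.5
   vertex 4.0 1.0 0.0
  endloop
 endfacet
 facet normal -0.588 0.784 0.196
  outer loop
   vertex 2.0 2.5 1.0
   vertex 0.5 1.0 2.5
   vertex 1.5 1.5 3.5
  endloop
 endfacet
 facet normal -0.373 0.885 0.279
  outer loop
   vertex 2.0 2.5 1.0
   vertex 1.5 1.5 3.5
   vertex 4.0 3.5 0.5
  endloop
 endfacet
 facet normal 0.000 -1.000 0.000
  outer loop
   vertex 2.0 1.0 2.0
   vertex 0.5 1.0 2.5
   vertex 4.0 1.0 0.0
  endloop
 endfacet
 facet normal 0.116 -0.930 0.349
  outer loop
   vertex 2.0 1.0 2.0
   vertex 1.5 1.5 3.5
   vertex 0.5 1.0 2.5
  endloop
 endfacet
 facet normal 0.408 -0.816 0.408
  outer loop
   vertex 2.0 1.0 2.0
   vertex 4.0 1.0 0.0
   vertex 1.5 1.5 3.5
  endloop
 endfacet
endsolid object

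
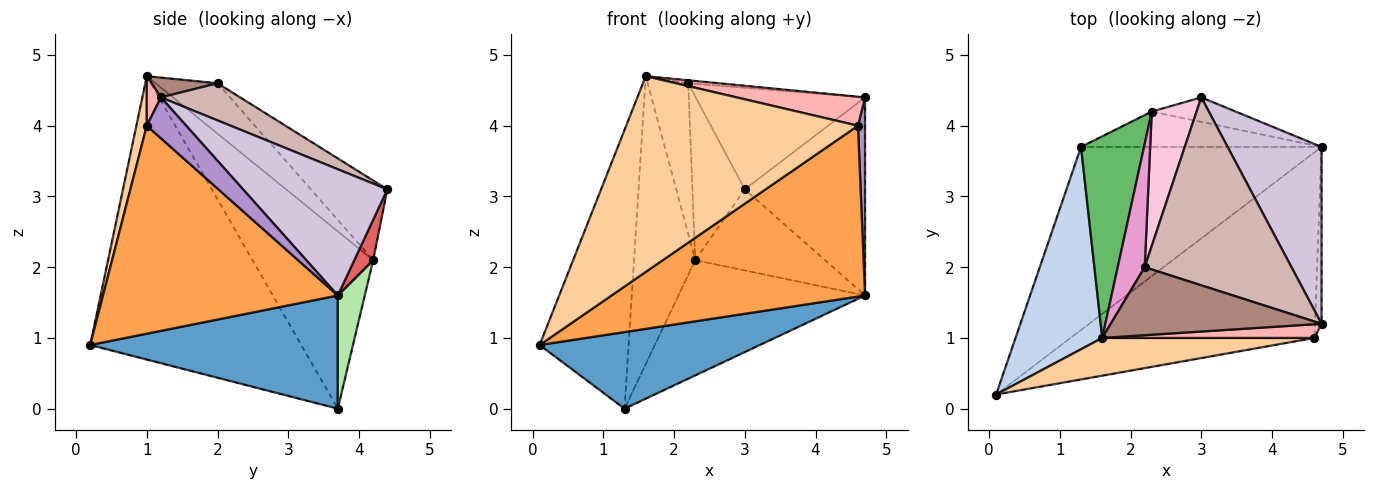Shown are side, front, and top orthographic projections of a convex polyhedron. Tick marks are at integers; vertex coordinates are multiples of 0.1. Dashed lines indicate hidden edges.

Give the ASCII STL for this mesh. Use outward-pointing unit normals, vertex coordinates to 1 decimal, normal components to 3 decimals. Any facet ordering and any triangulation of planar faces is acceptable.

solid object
 facet normal 0.398 -0.354 -0.846
  outer loop
   vertex 1.3 3.7 0.0
   vertex 4.7 3.7 1.6
   vertex 0.1 0.2 0.9
  endloop
 endfacet
 facet normal -0.887 0.374 0.271
  outer loop
   vertex 1.6 1.0 4.7
   vertex 1.3 3.7 0.0
   vertex 0.1 0.2 0.9
  endloop
 endfacet
 facet normal 0.531 -0.574 -0.623
  outer loop
   vertex 4.6 1.0 4.0
   vertex 0.1 0.2 0.9
   vertex 4.7 3.7 1.6
  endloop
 endfacet
 facet normal 0.044 -0.981 0.189
  outer loop
   vertex 4.6 1.0 4.0
   vertex 1.6 1.0 4.7
   vertex 0.1 0.2 0.9
  endloop
 endfacet
 facet normal -0.850 0.431 0.302
  outer loop
   vertex 2.3 4.2 2.1
   vertex 1.3 3.7 0.0
   vertex 1.6 1.0 4.7
  endloop
 endfacet
 facet normal 0.137 0.947 -0.291
  outer loop
   vertex 2.3 4.2 2.1
   vertex 4.7 3.7 1.6
   vertex 1.3 3.7 0.0
  endloop
 endfacet
 facet normal 0.138 0.948 -0.286
  outer loop
   vertex 2.3 4.2 2.1
   vertex 3.0 4.4 3.1
   vertex 4.7 3.7 1.6
  endloop
 endfacet
 facet normal 0.099 -0.900 0.425
  outer loop
   vertex 4.7 1.2 4.4
   vertex 1.6 1.0 4.7
   vertex 4.6 1.0 4.0
  endloop
 endfacet
 facet normal 0.972 -0.175 -0.156
  outer loop
   vertex 4.7 1.2 4.4
   vertex 4.6 1.0 4.0
   vertex 4.7 3.7 1.6
  endloop
 endfacet
 facet normal 0.667 0.556 0.496
  outer loop
   vertex 4.7 1.2 4.4
   vertex 4.7 3.7 1.6
   vertex 3.0 4.4 3.1
  endloop
 endfacet
 facet normal 0.093 0.043 0.995
  outer loop
   vertex 2.2 2.0 4.6
   vertex 1.6 1.0 4.7
   vertex 4.7 1.2 4.4
  endloop
 endfacet
 facet normal 0.217 0.464 0.859
  outer loop
   vertex 2.2 2.0 4.6
   vertex 4.7 1.2 4.4
   vertex 3.0 4.4 3.1
  endloop
 endfacet
 facet normal -0.764 0.499 0.409
  outer loop
   vertex 2.2 2.0 4.6
   vertex 2.3 4.2 2.1
   vertex 1.6 1.0 4.7
  endloop
 endfacet
 facet normal -0.748 0.513 0.421
  outer loop
   vertex 2.2 2.0 4.6
   vertex 3.0 4.4 3.1
   vertex 2.3 4.2 2.1
  endloop
 endfacet
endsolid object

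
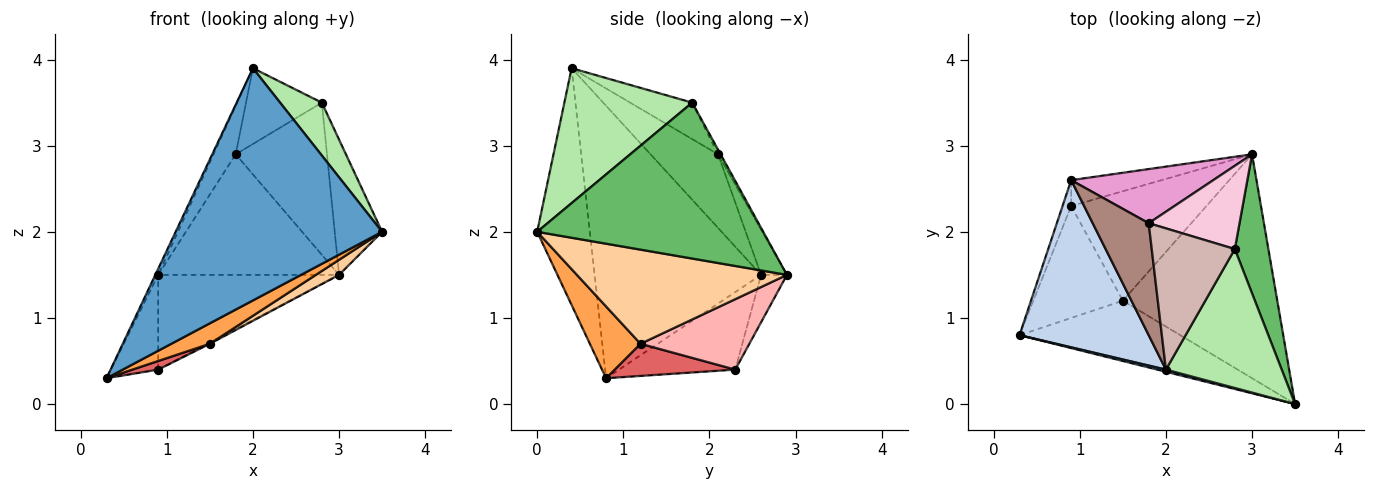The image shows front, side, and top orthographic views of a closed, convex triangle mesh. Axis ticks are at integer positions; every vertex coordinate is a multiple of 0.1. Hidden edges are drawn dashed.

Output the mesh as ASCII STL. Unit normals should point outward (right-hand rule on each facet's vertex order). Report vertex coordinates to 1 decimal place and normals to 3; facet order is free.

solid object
 facet normal -0.247 -0.969 0.009
  outer loop
   vertex 2.0 0.4 3.9
   vertex 0.3 0.8 0.3
   vertex 3.5 0.0 2.0
  endloop
 endfacet
 facet normal -0.903 0.016 0.428
  outer loop
   vertex 0.9 2.6 1.5
   vertex 0.3 0.8 0.3
   vertex 2.0 0.4 3.9
  endloop
 endfacet
 facet normal 0.389 -0.296 -0.872
  outer loop
   vertex 1.5 1.2 0.7
   vertex 3.5 0.0 2.0
   vertex 0.3 0.8 0.3
  endloop
 endfacet
 facet normal 0.520 -0.057 -0.852
  outer loop
   vertex 1.5 1.2 0.7
   vertex 3.0 2.9 1.5
   vertex 3.5 0.0 2.0
  endloop
 endfacet
 facet normal 0.958 0.201 0.206
  outer loop
   vertex 2.8 1.8 3.5
   vertex 3.5 0.0 2.0
   vertex 3.0 2.9 1.5
  endloop
 endfacet
 facet normal 0.737 -0.240 0.632
  outer loop
   vertex 2.8 1.8 3.5
   vertex 2.0 0.4 3.9
   vertex 3.5 0.0 2.0
  endloop
 endfacet
 facet normal 0.337 -0.072 -0.939
  outer loop
   vertex 0.9 2.3 0.4
   vertex 1.5 1.2 0.7
   vertex 0.3 0.8 0.3
  endloop
 endfacet
 facet normal 0.462 0.010 -0.887
  outer loop
   vertex 0.9 2.3 0.4
   vertex 3.0 2.9 1.5
   vertex 1.5 1.2 0.7
  endloop
 endfacet
 facet normal -0.921 0.375 -0.102
  outer loop
   vertex 0.9 2.3 0.4
   vertex 0.3 0.8 0.3
   vertex 0.9 2.6 1.5
  endloop
 endfacet
 facet normal -0.137 0.956 -0.261
  outer loop
   vertex 0.9 2.3 0.4
   vertex 0.9 2.6 1.5
   vertex 3.0 2.9 1.5
  endloop
 endfacet
 facet normal -0.770 0.254 0.586
  outer loop
   vertex 1.8 2.1 2.9
   vertex 0.9 2.6 1.5
   vertex 2.0 0.4 3.9
  endloop
 endfacet
 facet normal -0.361 0.441 0.822
  outer loop
   vertex 1.8 2.1 2.9
   vertex 2.0 0.4 3.9
   vertex 2.8 1.8 3.5
  endloop
 endfacet
 facet normal -0.129 0.905 0.406
  outer loop
   vertex 1.8 2.1 2.9
   vertex 3.0 2.9 1.5
   vertex 0.9 2.6 1.5
  endloop
 endfacet
 facet normal -0.025 0.877 0.480
  outer loop
   vertex 1.8 2.1 2.9
   vertex 2.8 1.8 3.5
   vertex 3.0 2.9 1.5
  endloop
 endfacet
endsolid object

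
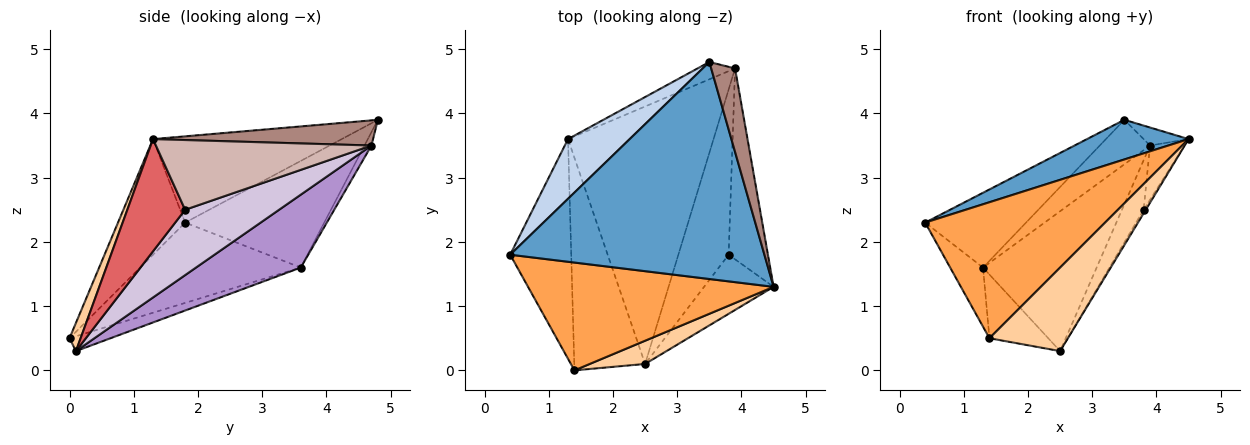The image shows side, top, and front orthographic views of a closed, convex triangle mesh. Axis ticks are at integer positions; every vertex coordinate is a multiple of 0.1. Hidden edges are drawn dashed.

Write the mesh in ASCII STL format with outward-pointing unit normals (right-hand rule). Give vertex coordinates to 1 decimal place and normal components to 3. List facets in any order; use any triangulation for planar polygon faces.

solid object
 facet normal -0.317 -0.170 0.933
  outer loop
   vertex 3.5 4.8 3.9
   vertex 0.4 1.8 2.3
   vertex 4.5 1.3 3.6
  endloop
 endfacet
 facet normal -0.733 0.532 0.424
  outer loop
   vertex 1.3 3.6 1.6
   vertex 0.4 1.8 2.3
   vertex 3.5 4.8 3.9
  endloop
 endfacet
 facet normal -0.281 -0.752 0.596
  outer loop
   vertex 1.4 0.0 0.5
   vertex 4.5 1.3 3.6
   vertex 0.4 1.8 2.3
  endloop
 endfacet
 facet normal 0.135 -0.955 0.265
  outer loop
   vertex 1.4 0.0 0.5
   vertex 2.5 0.1 0.3
   vertex 4.5 1.3 3.6
  endloop
 endfacet
 facet normal -0.786 0.161 -0.597
  outer loop
   vertex 1.4 0.0 0.5
   vertex 0.4 1.8 2.3
   vertex 1.3 3.6 1.6
  endloop
 endfacet
 facet normal -0.196 0.282 -0.939
  outer loop
   vertex 1.4 0.0 0.5
   vertex 1.3 3.6 1.6
   vertex 2.5 0.1 0.3
  endloop
 endfacet
 facet normal 0.850 0.031 -0.526
  outer loop
   vertex 3.8 1.8 2.5
   vertex 4.5 1.3 3.6
   vertex 2.5 0.1 0.3
  endloop
 endfacet
 facet normal -0.128 0.924 -0.359
  outer loop
   vertex 3.9 4.7 3.5
   vertex 1.3 3.6 1.6
   vertex 3.5 4.8 3.9
  endloop
 endfacet
 facet normal 0.403 0.437 -0.804
  outer loop
   vertex 3.9 4.7 3.5
   vertex 2.5 0.1 0.3
   vertex 1.3 3.6 1.6
  endloop
 endfacet
 facet normal 0.780 0.180 -0.600
  outer loop
   vertex 3.9 4.7 3.5
   vertex 3.8 1.8 2.5
   vertex 2.5 0.1 0.3
  endloop
 endfacet
 facet normal 0.718 0.147 0.681
  outer loop
   vertex 3.9 4.7 3.5
   vertex 3.5 4.8 3.9
   vertex 4.5 1.3 3.6
  endloop
 endfacet
 facet normal 0.863 0.138 -0.486
  outer loop
   vertex 3.9 4.7 3.5
   vertex 4.5 1.3 3.6
   vertex 3.8 1.8 2.5
  endloop
 endfacet
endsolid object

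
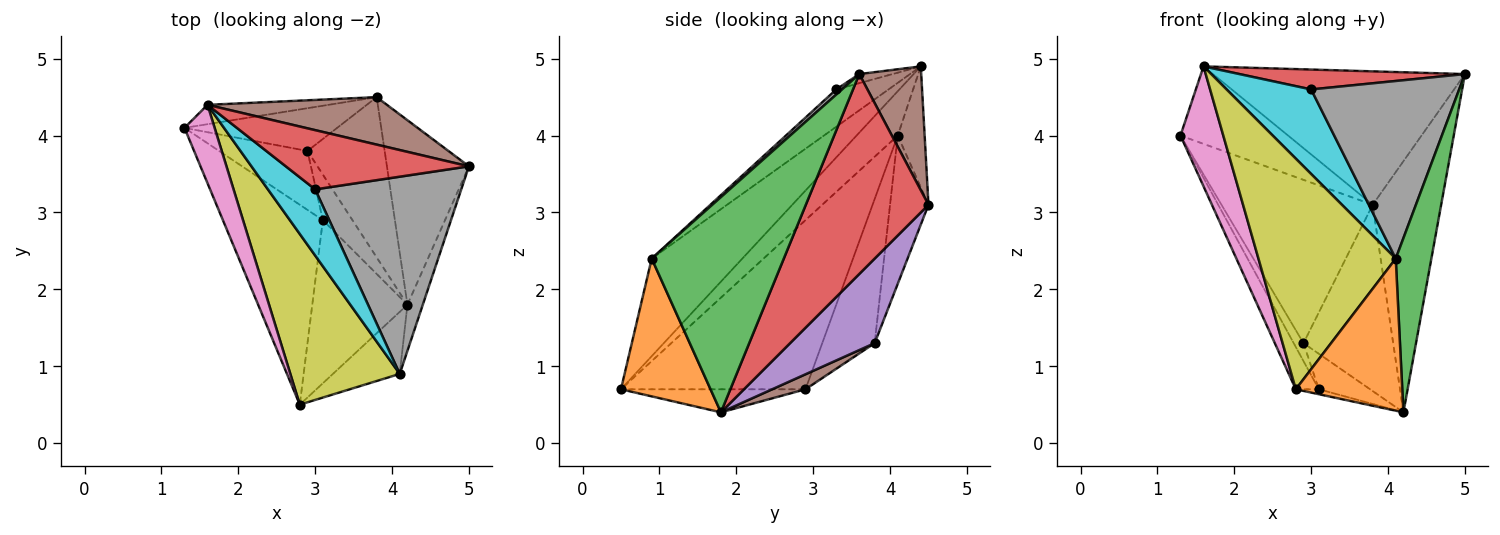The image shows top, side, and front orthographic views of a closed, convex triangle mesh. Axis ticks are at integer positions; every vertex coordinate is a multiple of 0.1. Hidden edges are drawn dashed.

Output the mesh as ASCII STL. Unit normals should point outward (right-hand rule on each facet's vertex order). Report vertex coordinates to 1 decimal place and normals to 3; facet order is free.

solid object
 facet normal -0.239 0.939 -0.246
  outer loop
   vertex 2.9 3.8 1.3
   vertex 1.3 4.1 4.0
   vertex 3.8 4.5 3.1
  endloop
 endfacet
 facet normal -0.856 0.107 -0.506
  outer loop
   vertex 3.1 2.9 0.7
   vertex 2.8 0.5 0.7
   vertex 1.3 4.1 4.0
  endloop
 endfacet
 facet normal -0.842 0.157 -0.516
  outer loop
   vertex 3.1 2.9 0.7
   vertex 1.3 4.1 4.0
   vertex 2.9 3.8 1.3
  endloop
 endfacet
 facet normal -0.047 -0.318 0.947
  outer loop
   vertex 1.6 4.4 4.9
   vertex 3.0 3.3 4.6
   vertex 5.0 3.6 4.8
  endloop
 endfacet
 facet normal -0.236 0.943 -0.236
  outer loop
   vertex 1.6 4.4 4.9
   vertex 3.8 4.5 3.1
   vertex 1.3 4.1 4.0
  endloop
 endfacet
 facet normal 0.226 0.918 0.327
  outer loop
   vertex 1.6 4.4 4.9
   vertex 5.0 3.6 4.8
   vertex 3.8 4.5 3.1
  endloop
 endfacet
 facet normal -0.627 -0.652 0.426
  outer loop
   vertex 1.6 4.4 4.9
   vertex 1.3 4.1 4.0
   vertex 2.8 0.5 0.7
  endloop
 endfacet
 facet normal 0.026 -0.669 0.743
  outer loop
   vertex 4.1 0.9 2.4
   vertex 5.0 3.6 4.8
   vertex 3.0 3.3 4.6
  endloop
 endfacet
 facet normal -0.469 -0.710 0.525
  outer loop
   vertex 4.1 0.9 2.4
   vertex 1.6 4.4 4.9
   vertex 2.8 0.5 0.7
  endloop
 endfacet
 facet normal -0.438 -0.708 0.554
  outer loop
   vertex 4.1 0.9 2.4
   vertex 3.0 3.3 4.6
   vertex 1.6 4.4 4.9
  endloop
 endfacet
 facet normal -0.235 0.029 -0.971
  outer loop
   vertex 4.2 1.8 0.4
   vertex 2.8 0.5 0.7
   vertex 3.1 2.9 0.7
  endloop
 endfacet
 facet normal 0.614 -0.730 -0.298
  outer loop
   vertex 4.2 1.8 0.4
   vertex 4.1 0.9 2.4
   vertex 2.8 0.5 0.7
  endloop
 endfacet
 facet normal 0.963 -0.260 -0.069
  outer loop
   vertex 4.2 1.8 0.4
   vertex 5.0 3.6 4.8
   vertex 4.1 0.9 2.4
  endloop
 endfacet
 facet normal 0.822 0.459 -0.337
  outer loop
   vertex 4.2 1.8 0.4
   vertex 3.8 4.5 3.1
   vertex 5.0 3.6 4.8
  endloop
 endfacet
 facet normal 0.581 0.617 -0.531
  outer loop
   vertex 4.2 1.8 0.4
   vertex 2.9 3.8 1.3
   vertex 3.8 4.5 3.1
  endloop
 endfacet
 facet normal 0.371 0.571 -0.733
  outer loop
   vertex 4.2 1.8 0.4
   vertex 3.1 2.9 0.7
   vertex 2.9 3.8 1.3
  endloop
 endfacet
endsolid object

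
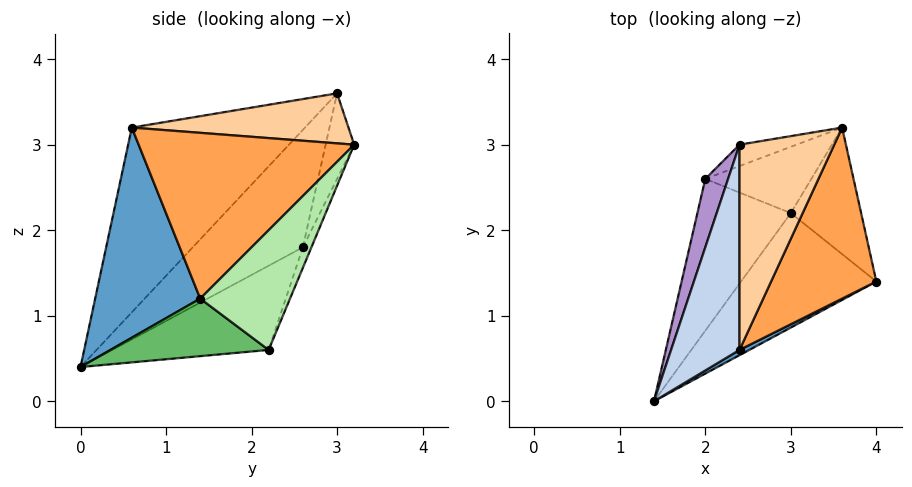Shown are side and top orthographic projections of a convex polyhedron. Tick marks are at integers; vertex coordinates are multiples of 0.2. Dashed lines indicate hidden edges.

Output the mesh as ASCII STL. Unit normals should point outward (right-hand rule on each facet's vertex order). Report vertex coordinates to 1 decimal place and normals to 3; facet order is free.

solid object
 facet normal 0.469 -0.883 0.022
  outer loop
   vertex 2.4 0.6 3.2
   vertex 1.4 0.0 0.4
   vertex 4.0 1.4 1.2
  endloop
 endfacet
 facet normal -0.936 -0.058 0.347
  outer loop
   vertex 2.4 0.6 3.2
   vertex 2.4 3.0 3.6
   vertex 1.4 0.0 0.4
  endloop
 endfacet
 facet normal 0.797 -0.329 0.506
  outer loop
   vertex 2.4 0.6 3.2
   vertex 4.0 1.4 1.2
   vertex 3.6 3.2 3.0
  endloop
 endfacet
 facet normal 0.462 -0.146 0.875
  outer loop
   vertex 2.4 0.6 3.2
   vertex 3.6 3.2 3.0
   vertex 2.4 3.0 3.6
  endloop
 endfacet
 facet normal 0.384 -0.197 -0.902
  outer loop
   vertex 3.0 2.2 0.6
   vertex 4.0 1.4 1.2
   vertex 1.4 0.0 0.4
  endloop
 endfacet
 facet normal 0.707 0.572 -0.415
  outer loop
   vertex 3.0 2.2 0.6
   vertex 3.6 3.2 3.0
   vertex 4.0 1.4 1.2
  endloop
 endfacet
 facet normal -0.239 0.958 -0.160
  outer loop
   vertex 2.0 2.6 1.8
   vertex 2.4 3.0 3.6
   vertex 3.6 3.2 3.0
  endloop
 endfacet
 facet normal -0.071 0.927 -0.368
  outer loop
   vertex 2.0 2.6 1.8
   vertex 3.6 3.2 3.0
   vertex 3.0 2.2 0.6
  endloop
 endfacet
 facet normal -0.974 0.123 0.189
  outer loop
   vertex 2.0 2.6 1.8
   vertex 1.4 0.0 0.4
   vertex 2.4 3.0 3.6
  endloop
 endfacet
 facet normal -0.586 0.485 -0.650
  outer loop
   vertex 2.0 2.6 1.8
   vertex 3.0 2.2 0.6
   vertex 1.4 0.0 0.4
  endloop
 endfacet
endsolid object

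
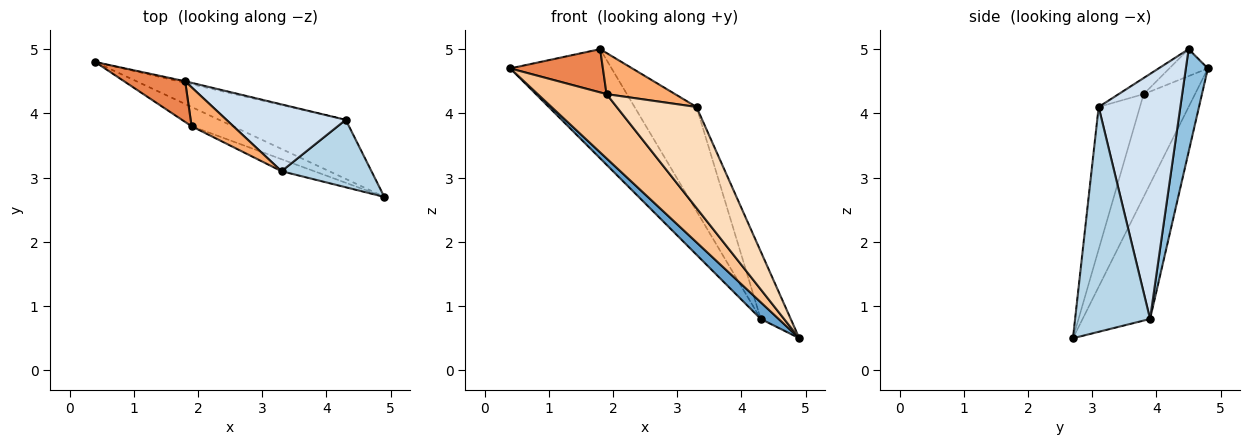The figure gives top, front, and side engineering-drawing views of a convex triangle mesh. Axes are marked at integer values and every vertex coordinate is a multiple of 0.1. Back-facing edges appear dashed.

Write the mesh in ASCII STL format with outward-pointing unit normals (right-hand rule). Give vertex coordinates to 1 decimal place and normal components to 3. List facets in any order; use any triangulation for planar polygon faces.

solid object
 facet normal -0.716 -0.190 -0.672
  outer loop
   vertex 4.3 3.9 0.8
   vertex 4.9 2.7 0.5
   vertex 0.4 4.8 4.7
  endloop
 endfacet
 facet normal 0.212 0.977 -0.013
  outer loop
   vertex 4.3 3.9 0.8
   vertex 0.4 4.8 4.7
   vertex 1.8 4.5 5.0
  endloop
 endfacet
 facet normal 0.870 0.348 0.348
  outer loop
   vertex 3.3 3.1 4.1
   vertex 4.9 2.7 0.5
   vertex 4.3 3.9 0.8
  endloop
 endfacet
 facet normal 0.743 0.563 0.362
  outer loop
   vertex 3.3 3.1 4.1
   vertex 4.3 3.9 0.8
   vertex 1.8 4.5 5.0
  endloop
 endfacet
 facet normal -0.290 -0.697 0.656
  outer loop
   vertex 1.9 3.8 4.3
   vertex 1.8 4.5 5.0
   vertex 0.4 4.8 4.7
  endloop
 endfacet
 facet normal -0.256 -0.702 0.665
  outer loop
   vertex 1.9 3.8 4.3
   vertex 3.3 3.1 4.1
   vertex 1.8 4.5 5.0
  endloop
 endfacet
 facet normal -0.582 -0.779 -0.234
  outer loop
   vertex 1.9 3.8 4.3
   vertex 0.4 4.8 4.7
   vertex 4.9 2.7 0.5
  endloop
 endfacet
 facet normal -0.457 -0.883 -0.105
  outer loop
   vertex 1.9 3.8 4.3
   vertex 4.9 2.7 0.5
   vertex 3.3 3.1 4.1
  endloop
 endfacet
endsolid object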